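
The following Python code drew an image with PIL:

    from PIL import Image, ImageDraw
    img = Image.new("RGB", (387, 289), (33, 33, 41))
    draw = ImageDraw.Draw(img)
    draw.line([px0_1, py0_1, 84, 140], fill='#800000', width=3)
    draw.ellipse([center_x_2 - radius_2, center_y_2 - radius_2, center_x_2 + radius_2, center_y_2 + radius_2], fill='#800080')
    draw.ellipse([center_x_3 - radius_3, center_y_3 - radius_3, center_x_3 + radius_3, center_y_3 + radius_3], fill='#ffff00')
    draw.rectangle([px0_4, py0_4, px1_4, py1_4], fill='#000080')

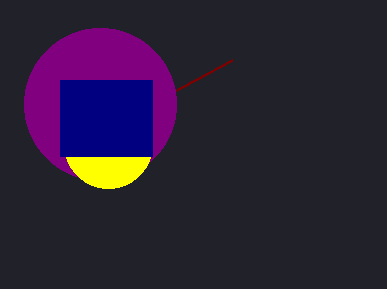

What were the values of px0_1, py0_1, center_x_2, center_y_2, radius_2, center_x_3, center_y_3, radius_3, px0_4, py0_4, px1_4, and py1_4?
px0_1 = 232; py0_1 = 60; center_x_2 = 100; center_y_2 = 104; radius_2 = 76; center_x_3 = 108; center_y_3 = 144; radius_3 = 44; px0_4 = 60; py0_4 = 80; px1_4 = 152; py1_4 = 156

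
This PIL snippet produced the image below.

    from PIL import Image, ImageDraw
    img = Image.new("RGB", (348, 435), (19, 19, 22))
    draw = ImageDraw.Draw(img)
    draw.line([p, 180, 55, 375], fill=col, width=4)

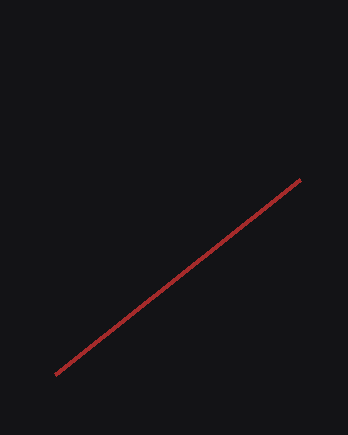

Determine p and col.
p = 300, col = 'brown'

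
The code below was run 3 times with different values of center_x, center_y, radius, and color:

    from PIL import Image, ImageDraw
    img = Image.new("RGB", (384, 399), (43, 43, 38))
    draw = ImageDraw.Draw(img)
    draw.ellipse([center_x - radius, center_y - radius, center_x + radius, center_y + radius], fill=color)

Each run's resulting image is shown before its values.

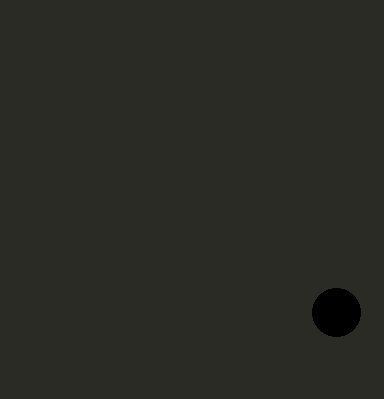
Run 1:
center_x = 336, center_y = 312, radius = 24, color = 'black'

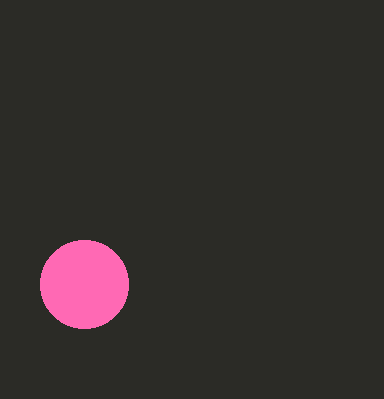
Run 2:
center_x = 84
center_y = 284
radius = 44
color = 'hotpink'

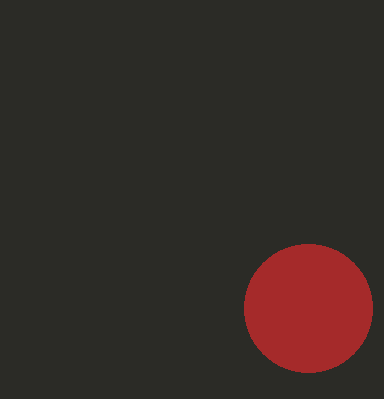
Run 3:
center_x = 308
center_y = 308
radius = 64
color = 'brown'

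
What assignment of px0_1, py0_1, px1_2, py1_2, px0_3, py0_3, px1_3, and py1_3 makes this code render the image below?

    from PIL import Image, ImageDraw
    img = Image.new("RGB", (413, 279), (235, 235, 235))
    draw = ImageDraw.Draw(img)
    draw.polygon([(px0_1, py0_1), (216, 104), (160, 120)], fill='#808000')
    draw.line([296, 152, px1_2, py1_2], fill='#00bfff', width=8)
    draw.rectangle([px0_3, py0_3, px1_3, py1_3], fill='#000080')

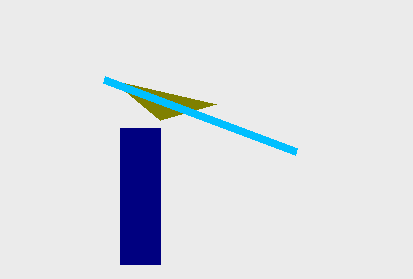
px0_1 = 112, py0_1 = 80, px1_2 = 104, py1_2 = 80, px0_3 = 120, py0_3 = 128, px1_3 = 160, py1_3 = 264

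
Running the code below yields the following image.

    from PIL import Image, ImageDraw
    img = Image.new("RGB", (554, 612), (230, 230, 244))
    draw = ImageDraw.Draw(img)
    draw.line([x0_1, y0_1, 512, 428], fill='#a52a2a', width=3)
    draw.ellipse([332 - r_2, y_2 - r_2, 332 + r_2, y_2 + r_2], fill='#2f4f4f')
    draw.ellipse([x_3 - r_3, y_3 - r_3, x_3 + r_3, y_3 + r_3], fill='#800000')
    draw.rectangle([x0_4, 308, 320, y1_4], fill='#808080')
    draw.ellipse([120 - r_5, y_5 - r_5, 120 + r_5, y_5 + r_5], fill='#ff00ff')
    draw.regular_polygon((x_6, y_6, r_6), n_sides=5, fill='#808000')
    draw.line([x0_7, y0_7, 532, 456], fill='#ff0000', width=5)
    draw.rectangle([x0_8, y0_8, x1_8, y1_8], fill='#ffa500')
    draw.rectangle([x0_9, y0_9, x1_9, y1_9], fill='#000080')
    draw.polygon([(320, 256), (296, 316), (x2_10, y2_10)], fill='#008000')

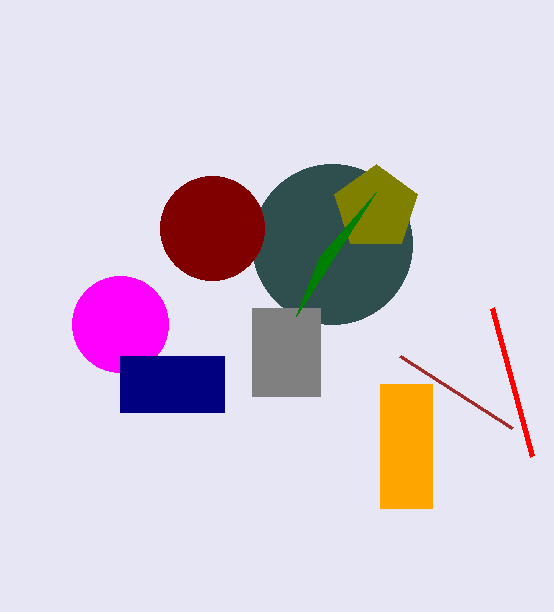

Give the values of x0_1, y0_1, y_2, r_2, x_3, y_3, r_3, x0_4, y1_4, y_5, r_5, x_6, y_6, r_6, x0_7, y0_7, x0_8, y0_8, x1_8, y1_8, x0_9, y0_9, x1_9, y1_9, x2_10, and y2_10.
x0_1 = 400; y0_1 = 356; y_2 = 244; r_2 = 80; x_3 = 212; y_3 = 228; r_3 = 52; x0_4 = 252; y1_4 = 396; y_5 = 324; r_5 = 48; x_6 = 376; y_6 = 208; r_6 = 44; x0_7 = 492; y0_7 = 308; x0_8 = 380; y0_8 = 384; x1_8 = 432; y1_8 = 508; x0_9 = 120; y0_9 = 356; x1_9 = 224; y1_9 = 412; x2_10 = 376; y2_10 = 192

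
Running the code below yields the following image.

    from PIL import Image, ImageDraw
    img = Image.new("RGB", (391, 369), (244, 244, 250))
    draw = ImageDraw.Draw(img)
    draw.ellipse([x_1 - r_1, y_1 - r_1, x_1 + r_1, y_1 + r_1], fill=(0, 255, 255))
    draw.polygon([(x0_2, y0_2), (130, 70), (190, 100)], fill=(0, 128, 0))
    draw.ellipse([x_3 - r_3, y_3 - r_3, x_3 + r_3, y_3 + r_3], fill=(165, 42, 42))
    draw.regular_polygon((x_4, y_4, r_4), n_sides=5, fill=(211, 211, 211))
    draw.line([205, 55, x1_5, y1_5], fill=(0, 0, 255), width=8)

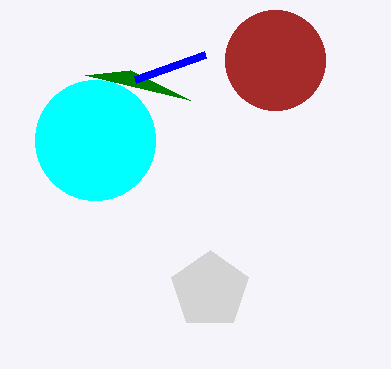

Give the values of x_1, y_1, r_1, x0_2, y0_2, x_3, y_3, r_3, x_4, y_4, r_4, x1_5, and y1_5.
x_1 = 95, y_1 = 140, r_1 = 60, x0_2 = 85, y0_2 = 75, x_3 = 275, y_3 = 60, r_3 = 50, x_4 = 210, y_4 = 290, r_4 = 40, x1_5 = 135, y1_5 = 80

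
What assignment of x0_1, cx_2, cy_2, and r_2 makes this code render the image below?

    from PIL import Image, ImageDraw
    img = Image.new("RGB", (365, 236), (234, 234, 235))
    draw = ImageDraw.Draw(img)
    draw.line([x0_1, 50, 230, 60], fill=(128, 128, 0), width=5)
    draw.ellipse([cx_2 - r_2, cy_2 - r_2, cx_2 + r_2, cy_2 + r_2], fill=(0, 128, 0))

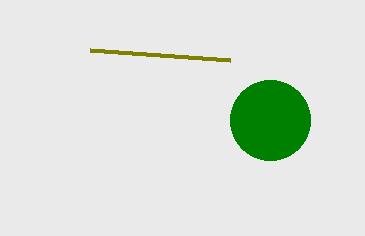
x0_1 = 90; cx_2 = 270; cy_2 = 120; r_2 = 40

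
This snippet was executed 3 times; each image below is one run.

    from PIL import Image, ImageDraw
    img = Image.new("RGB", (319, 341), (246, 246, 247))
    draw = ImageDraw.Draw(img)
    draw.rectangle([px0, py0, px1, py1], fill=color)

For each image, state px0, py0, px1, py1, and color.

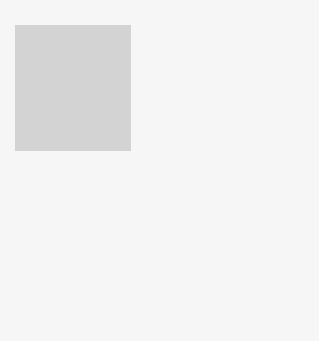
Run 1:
px0 = 15; py0 = 25; px1 = 130; py1 = 150; color = 'lightgray'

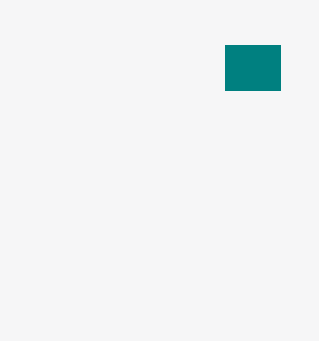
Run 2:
px0 = 225
py0 = 45
px1 = 280
py1 = 90
color = 'teal'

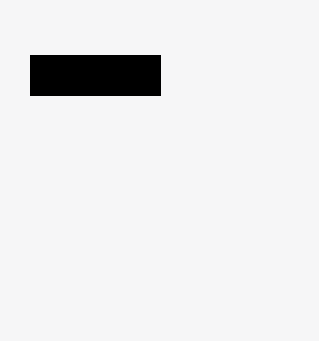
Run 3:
px0 = 30, py0 = 55, px1 = 160, py1 = 95, color = 'black'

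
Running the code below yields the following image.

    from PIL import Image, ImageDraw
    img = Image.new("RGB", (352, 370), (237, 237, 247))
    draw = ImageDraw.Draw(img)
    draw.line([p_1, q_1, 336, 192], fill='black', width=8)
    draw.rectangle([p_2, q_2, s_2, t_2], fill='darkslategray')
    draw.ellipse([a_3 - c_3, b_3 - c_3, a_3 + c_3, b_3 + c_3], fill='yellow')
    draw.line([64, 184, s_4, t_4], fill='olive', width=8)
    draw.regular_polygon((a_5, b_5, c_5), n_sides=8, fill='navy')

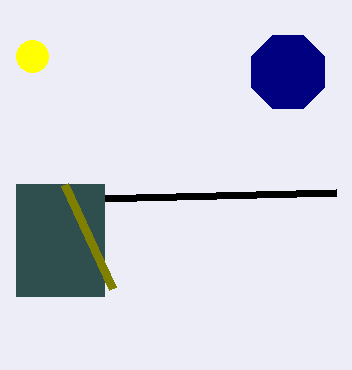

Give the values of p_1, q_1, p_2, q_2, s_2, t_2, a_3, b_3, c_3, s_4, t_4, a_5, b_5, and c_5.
p_1 = 16
q_1 = 200
p_2 = 16
q_2 = 184
s_2 = 104
t_2 = 296
a_3 = 32
b_3 = 56
c_3 = 16
s_4 = 112
t_4 = 288
a_5 = 288
b_5 = 72
c_5 = 40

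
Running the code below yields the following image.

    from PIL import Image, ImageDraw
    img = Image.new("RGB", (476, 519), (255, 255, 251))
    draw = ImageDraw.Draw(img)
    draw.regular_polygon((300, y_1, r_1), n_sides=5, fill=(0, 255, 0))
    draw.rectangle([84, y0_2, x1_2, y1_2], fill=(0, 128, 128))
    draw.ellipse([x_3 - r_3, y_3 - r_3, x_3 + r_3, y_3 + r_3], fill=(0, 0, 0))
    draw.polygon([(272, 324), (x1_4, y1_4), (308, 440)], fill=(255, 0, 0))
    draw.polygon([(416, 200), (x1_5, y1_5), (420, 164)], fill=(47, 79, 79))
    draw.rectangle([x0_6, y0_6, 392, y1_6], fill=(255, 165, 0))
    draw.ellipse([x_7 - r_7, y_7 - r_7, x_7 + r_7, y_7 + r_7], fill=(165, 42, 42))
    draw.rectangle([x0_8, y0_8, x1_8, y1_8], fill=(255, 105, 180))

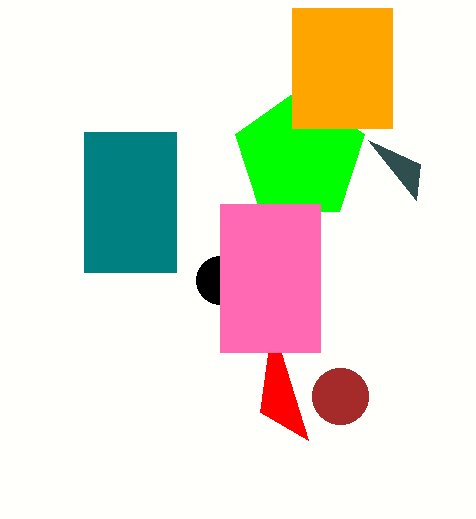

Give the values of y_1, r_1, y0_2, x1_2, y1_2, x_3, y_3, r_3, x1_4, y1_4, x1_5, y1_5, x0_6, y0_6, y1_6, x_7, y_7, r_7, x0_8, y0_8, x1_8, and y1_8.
y_1 = 156
r_1 = 68
y0_2 = 132
x1_2 = 176
y1_2 = 272
x_3 = 220
y_3 = 280
r_3 = 24
x1_4 = 260
y1_4 = 412
x1_5 = 368
y1_5 = 140
x0_6 = 292
y0_6 = 8
y1_6 = 128
x_7 = 340
y_7 = 396
r_7 = 28
x0_8 = 220
y0_8 = 204
x1_8 = 320
y1_8 = 352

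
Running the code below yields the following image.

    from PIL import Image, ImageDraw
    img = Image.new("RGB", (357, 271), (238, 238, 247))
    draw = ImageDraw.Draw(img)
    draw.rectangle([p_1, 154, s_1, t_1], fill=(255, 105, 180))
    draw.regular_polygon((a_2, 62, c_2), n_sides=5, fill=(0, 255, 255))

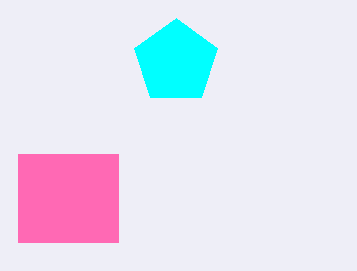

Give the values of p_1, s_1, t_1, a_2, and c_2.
p_1 = 18, s_1 = 118, t_1 = 242, a_2 = 176, c_2 = 44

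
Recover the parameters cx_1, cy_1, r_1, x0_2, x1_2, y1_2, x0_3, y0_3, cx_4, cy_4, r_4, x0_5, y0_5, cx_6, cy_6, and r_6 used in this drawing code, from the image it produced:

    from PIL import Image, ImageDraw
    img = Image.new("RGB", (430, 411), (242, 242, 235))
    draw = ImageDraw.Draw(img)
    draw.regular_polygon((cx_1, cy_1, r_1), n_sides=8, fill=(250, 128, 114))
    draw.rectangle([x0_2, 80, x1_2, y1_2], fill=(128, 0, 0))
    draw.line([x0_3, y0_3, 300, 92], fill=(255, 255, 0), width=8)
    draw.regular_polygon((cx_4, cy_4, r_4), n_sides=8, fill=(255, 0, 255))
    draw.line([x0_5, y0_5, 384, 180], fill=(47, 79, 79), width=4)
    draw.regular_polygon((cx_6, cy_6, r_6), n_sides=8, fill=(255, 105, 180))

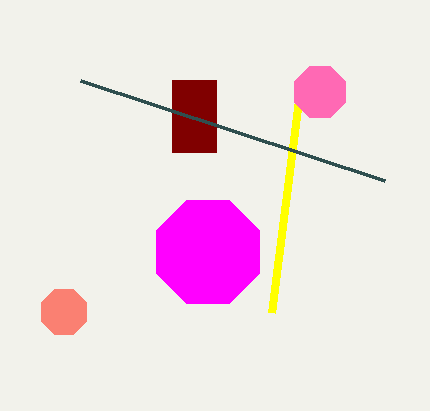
cx_1 = 64
cy_1 = 312
r_1 = 24
x0_2 = 172
x1_2 = 216
y1_2 = 152
x0_3 = 272
y0_3 = 312
cx_4 = 208
cy_4 = 252
r_4 = 56
x0_5 = 80
y0_5 = 80
cx_6 = 320
cy_6 = 92
r_6 = 28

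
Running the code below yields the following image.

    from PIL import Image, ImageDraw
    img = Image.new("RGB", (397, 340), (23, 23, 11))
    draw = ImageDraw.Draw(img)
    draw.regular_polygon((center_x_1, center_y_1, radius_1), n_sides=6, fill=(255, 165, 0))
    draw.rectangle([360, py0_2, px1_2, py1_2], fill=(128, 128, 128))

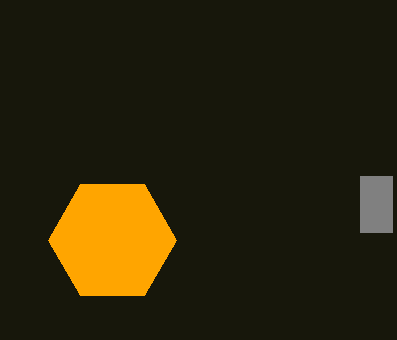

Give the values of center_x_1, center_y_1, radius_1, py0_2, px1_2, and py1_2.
center_x_1 = 112
center_y_1 = 240
radius_1 = 64
py0_2 = 176
px1_2 = 392
py1_2 = 232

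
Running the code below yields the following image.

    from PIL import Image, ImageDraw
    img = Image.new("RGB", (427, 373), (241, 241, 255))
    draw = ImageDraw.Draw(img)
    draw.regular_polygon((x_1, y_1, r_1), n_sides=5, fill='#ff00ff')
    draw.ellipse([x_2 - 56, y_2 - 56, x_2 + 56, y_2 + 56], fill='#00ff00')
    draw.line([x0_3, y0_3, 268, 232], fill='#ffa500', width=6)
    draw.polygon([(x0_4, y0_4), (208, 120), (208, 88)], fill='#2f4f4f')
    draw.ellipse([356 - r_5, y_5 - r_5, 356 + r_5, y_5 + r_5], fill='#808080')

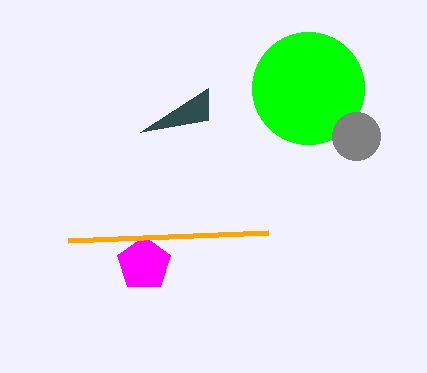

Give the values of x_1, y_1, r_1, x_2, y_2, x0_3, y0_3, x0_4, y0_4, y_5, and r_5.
x_1 = 144; y_1 = 264; r_1 = 28; x_2 = 308; y_2 = 88; x0_3 = 68; y0_3 = 240; x0_4 = 140; y0_4 = 132; y_5 = 136; r_5 = 24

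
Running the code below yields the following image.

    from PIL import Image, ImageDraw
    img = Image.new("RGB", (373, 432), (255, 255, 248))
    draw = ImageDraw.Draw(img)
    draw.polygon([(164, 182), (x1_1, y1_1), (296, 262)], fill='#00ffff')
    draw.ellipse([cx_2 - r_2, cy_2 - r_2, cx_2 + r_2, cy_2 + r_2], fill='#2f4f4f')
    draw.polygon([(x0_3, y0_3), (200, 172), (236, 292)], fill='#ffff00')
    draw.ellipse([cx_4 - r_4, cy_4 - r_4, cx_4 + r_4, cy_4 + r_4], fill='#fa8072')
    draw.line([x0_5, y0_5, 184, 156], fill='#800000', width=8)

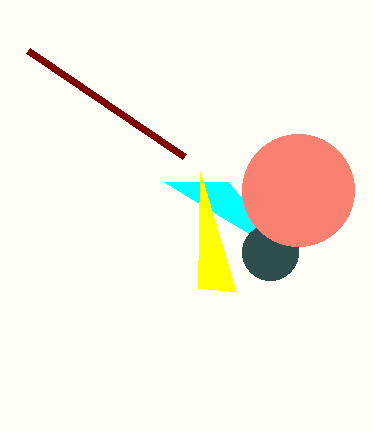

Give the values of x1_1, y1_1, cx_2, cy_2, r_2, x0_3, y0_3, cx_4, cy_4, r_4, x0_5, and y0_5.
x1_1 = 228, y1_1 = 182, cx_2 = 270, cy_2 = 252, r_2 = 28, x0_3 = 198, y0_3 = 288, cx_4 = 298, cy_4 = 190, r_4 = 56, x0_5 = 28, y0_5 = 50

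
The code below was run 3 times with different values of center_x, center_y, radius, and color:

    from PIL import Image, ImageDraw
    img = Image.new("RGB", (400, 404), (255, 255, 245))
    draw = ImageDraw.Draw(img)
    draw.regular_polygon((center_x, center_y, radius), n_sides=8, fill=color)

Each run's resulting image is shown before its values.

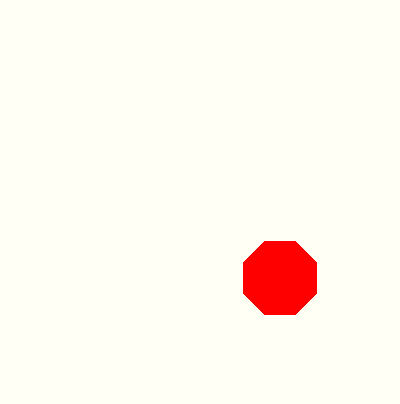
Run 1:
center_x = 280, center_y = 278, radius = 40, color = 'red'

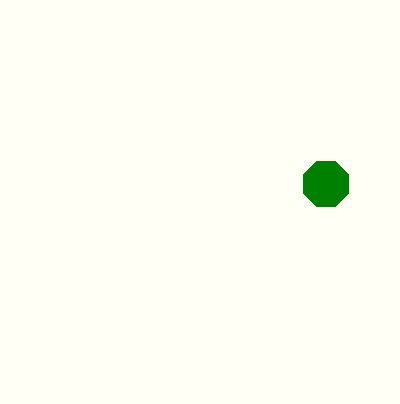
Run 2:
center_x = 326
center_y = 184
radius = 24
color = 'green'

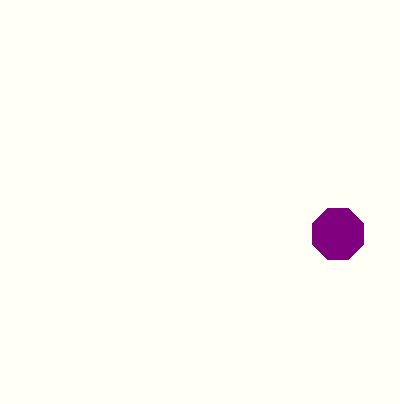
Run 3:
center_x = 338, center_y = 234, radius = 28, color = 'purple'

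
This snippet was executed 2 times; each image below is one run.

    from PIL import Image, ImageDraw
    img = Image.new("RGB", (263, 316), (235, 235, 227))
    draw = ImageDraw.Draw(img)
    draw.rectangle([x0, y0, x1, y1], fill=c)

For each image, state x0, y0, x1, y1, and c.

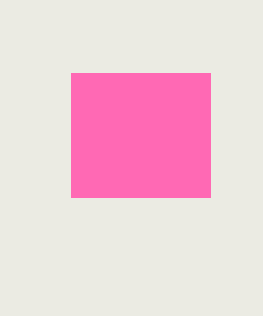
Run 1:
x0 = 71, y0 = 73, x1 = 210, y1 = 197, c = 'hotpink'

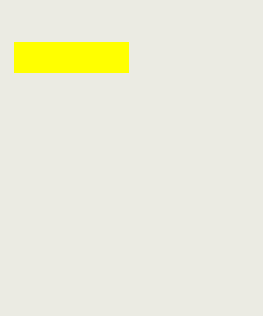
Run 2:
x0 = 14; y0 = 42; x1 = 128; y1 = 72; c = 'yellow'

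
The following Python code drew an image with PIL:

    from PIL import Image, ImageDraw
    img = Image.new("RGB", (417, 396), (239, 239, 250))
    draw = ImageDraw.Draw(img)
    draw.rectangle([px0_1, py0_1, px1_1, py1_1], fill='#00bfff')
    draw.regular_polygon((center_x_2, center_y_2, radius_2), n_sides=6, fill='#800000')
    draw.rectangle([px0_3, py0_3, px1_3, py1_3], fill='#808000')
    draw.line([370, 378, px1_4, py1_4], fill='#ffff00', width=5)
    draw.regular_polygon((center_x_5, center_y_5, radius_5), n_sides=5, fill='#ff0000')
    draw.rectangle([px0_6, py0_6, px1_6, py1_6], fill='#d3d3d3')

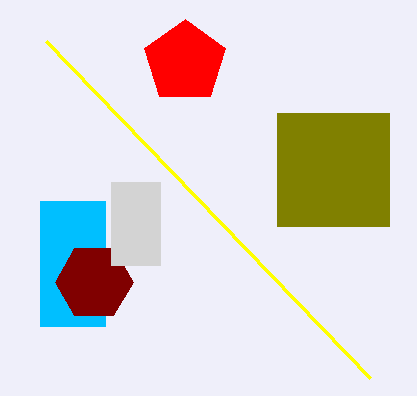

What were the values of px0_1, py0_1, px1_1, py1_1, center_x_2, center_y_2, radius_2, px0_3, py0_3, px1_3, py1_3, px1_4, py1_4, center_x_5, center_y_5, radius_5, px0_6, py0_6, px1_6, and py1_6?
px0_1 = 40
py0_1 = 201
px1_1 = 105
py1_1 = 326
center_x_2 = 94
center_y_2 = 282
radius_2 = 39
px0_3 = 277
py0_3 = 113
px1_3 = 389
py1_3 = 226
px1_4 = 46
py1_4 = 41
center_x_5 = 185
center_y_5 = 62
radius_5 = 43
px0_6 = 111
py0_6 = 182
px1_6 = 160
py1_6 = 265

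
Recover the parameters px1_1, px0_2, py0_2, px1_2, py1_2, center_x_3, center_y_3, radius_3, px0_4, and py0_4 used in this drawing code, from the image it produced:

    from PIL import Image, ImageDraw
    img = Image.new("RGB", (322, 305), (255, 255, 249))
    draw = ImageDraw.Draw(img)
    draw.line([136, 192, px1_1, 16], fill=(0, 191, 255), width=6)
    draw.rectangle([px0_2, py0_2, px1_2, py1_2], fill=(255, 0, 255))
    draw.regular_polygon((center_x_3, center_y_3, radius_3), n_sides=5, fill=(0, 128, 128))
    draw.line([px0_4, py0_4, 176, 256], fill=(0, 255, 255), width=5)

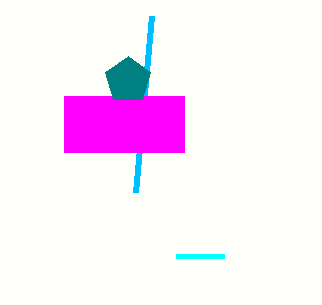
px1_1 = 152, px0_2 = 64, py0_2 = 96, px1_2 = 184, py1_2 = 152, center_x_3 = 128, center_y_3 = 80, radius_3 = 24, px0_4 = 224, py0_4 = 256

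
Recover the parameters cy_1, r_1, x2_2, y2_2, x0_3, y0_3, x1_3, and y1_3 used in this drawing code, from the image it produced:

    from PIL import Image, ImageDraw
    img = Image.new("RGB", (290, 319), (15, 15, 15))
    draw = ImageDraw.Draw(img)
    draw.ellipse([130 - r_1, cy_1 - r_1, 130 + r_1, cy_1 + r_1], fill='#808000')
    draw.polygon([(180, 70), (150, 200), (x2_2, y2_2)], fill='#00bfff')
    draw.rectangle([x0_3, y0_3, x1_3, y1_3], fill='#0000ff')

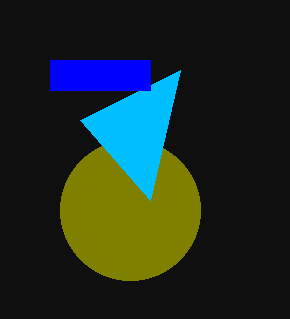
cy_1 = 210
r_1 = 70
x2_2 = 80
y2_2 = 120
x0_3 = 50
y0_3 = 60
x1_3 = 150
y1_3 = 90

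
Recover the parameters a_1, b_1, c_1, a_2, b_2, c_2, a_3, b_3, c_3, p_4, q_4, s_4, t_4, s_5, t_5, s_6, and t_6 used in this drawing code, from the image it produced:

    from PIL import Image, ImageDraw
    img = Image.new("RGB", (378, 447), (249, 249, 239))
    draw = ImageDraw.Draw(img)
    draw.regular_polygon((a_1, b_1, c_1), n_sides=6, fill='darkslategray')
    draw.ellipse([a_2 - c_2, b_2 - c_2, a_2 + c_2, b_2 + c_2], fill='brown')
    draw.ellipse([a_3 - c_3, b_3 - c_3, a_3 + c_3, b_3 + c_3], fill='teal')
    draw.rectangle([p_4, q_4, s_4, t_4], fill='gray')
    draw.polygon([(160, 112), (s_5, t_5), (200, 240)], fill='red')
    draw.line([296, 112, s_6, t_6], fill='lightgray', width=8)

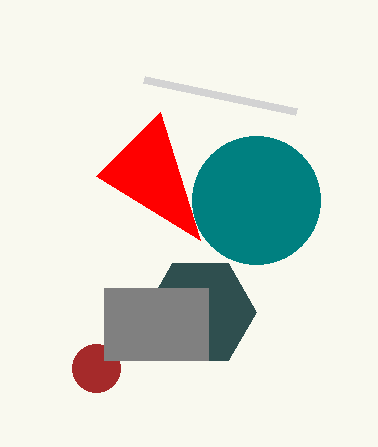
a_1 = 200; b_1 = 312; c_1 = 56; a_2 = 96; b_2 = 368; c_2 = 24; a_3 = 256; b_3 = 200; c_3 = 64; p_4 = 104; q_4 = 288; s_4 = 208; t_4 = 360; s_5 = 96; t_5 = 176; s_6 = 144; t_6 = 80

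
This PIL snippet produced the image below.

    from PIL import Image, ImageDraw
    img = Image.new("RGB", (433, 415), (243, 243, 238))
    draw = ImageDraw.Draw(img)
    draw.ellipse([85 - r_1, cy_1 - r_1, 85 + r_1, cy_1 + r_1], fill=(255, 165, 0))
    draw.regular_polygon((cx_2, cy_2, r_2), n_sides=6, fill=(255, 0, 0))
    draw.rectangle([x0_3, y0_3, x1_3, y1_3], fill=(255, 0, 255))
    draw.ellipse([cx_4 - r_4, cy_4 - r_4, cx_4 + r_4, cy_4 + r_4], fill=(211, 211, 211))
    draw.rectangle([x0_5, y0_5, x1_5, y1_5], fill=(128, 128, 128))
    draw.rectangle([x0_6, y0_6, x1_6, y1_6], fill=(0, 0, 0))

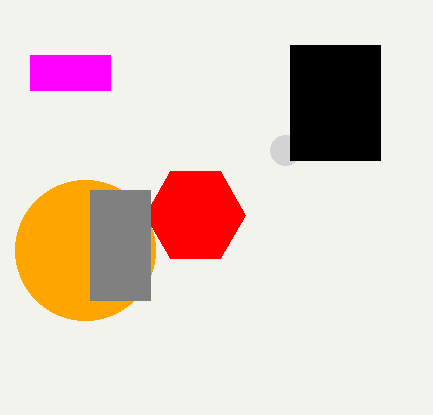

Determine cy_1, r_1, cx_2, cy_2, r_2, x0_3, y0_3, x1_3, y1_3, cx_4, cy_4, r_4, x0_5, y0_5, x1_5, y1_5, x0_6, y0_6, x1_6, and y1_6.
cy_1 = 250; r_1 = 70; cx_2 = 195; cy_2 = 215; r_2 = 50; x0_3 = 30; y0_3 = 55; x1_3 = 110; y1_3 = 90; cx_4 = 285; cy_4 = 150; r_4 = 15; x0_5 = 90; y0_5 = 190; x1_5 = 150; y1_5 = 300; x0_6 = 290; y0_6 = 45; x1_6 = 380; y1_6 = 160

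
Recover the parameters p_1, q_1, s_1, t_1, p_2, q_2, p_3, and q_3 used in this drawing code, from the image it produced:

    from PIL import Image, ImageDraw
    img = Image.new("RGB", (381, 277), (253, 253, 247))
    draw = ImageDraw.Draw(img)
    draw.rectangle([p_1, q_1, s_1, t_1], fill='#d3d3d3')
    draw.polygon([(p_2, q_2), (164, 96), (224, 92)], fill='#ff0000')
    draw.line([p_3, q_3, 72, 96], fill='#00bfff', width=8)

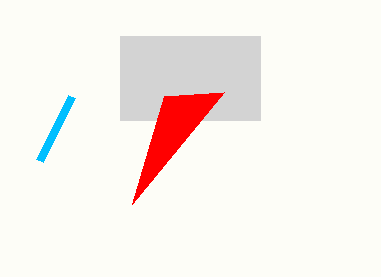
p_1 = 120; q_1 = 36; s_1 = 260; t_1 = 120; p_2 = 132; q_2 = 204; p_3 = 40; q_3 = 160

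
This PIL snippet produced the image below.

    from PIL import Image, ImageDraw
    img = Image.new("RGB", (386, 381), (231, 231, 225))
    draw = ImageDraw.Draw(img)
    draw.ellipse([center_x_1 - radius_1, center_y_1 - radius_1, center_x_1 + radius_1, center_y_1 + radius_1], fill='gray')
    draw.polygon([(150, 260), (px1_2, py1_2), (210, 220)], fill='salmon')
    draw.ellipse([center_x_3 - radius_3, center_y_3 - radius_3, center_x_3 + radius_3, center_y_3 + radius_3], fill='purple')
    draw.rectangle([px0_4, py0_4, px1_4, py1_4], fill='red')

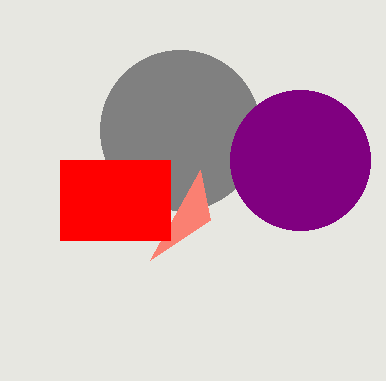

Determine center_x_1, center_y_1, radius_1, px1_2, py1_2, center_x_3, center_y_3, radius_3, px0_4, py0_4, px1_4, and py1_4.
center_x_1 = 180
center_y_1 = 130
radius_1 = 80
px1_2 = 200
py1_2 = 170
center_x_3 = 300
center_y_3 = 160
radius_3 = 70
px0_4 = 60
py0_4 = 160
px1_4 = 170
py1_4 = 240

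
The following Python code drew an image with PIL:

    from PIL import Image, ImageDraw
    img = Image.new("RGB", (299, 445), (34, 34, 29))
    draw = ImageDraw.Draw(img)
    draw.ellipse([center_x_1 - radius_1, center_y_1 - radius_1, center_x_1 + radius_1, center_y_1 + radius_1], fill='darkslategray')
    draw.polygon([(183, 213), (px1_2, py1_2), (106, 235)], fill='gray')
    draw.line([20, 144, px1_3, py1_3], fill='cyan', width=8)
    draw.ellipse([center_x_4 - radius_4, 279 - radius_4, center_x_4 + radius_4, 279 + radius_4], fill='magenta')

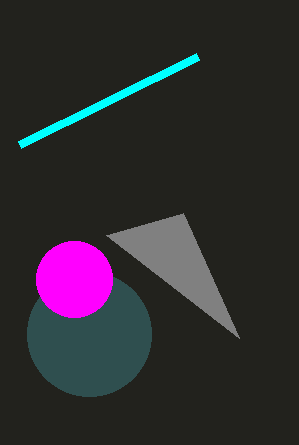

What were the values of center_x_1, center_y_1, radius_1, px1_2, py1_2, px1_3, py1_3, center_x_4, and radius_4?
center_x_1 = 89; center_y_1 = 334; radius_1 = 62; px1_2 = 239; py1_2 = 338; px1_3 = 198; py1_3 = 56; center_x_4 = 74; radius_4 = 38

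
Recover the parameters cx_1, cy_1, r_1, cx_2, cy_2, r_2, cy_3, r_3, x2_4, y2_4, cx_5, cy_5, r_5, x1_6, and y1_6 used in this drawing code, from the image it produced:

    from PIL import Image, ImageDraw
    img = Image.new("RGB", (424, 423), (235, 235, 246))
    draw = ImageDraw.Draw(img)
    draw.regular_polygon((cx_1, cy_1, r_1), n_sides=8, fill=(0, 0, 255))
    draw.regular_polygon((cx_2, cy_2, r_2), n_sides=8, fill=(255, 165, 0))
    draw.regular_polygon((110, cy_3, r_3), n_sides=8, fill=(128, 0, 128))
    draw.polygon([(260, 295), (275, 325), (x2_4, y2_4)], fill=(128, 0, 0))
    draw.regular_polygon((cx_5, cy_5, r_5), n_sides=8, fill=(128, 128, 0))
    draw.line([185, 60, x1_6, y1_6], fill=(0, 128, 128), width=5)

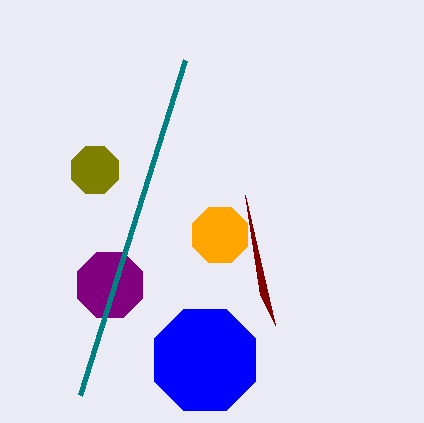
cx_1 = 205; cy_1 = 360; r_1 = 55; cx_2 = 220; cy_2 = 235; r_2 = 30; cy_3 = 285; r_3 = 35; x2_4 = 245; y2_4 = 195; cx_5 = 95; cy_5 = 170; r_5 = 25; x1_6 = 80; y1_6 = 395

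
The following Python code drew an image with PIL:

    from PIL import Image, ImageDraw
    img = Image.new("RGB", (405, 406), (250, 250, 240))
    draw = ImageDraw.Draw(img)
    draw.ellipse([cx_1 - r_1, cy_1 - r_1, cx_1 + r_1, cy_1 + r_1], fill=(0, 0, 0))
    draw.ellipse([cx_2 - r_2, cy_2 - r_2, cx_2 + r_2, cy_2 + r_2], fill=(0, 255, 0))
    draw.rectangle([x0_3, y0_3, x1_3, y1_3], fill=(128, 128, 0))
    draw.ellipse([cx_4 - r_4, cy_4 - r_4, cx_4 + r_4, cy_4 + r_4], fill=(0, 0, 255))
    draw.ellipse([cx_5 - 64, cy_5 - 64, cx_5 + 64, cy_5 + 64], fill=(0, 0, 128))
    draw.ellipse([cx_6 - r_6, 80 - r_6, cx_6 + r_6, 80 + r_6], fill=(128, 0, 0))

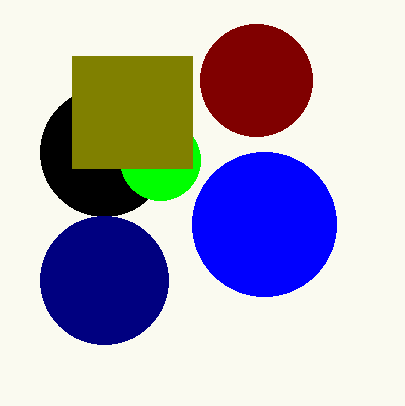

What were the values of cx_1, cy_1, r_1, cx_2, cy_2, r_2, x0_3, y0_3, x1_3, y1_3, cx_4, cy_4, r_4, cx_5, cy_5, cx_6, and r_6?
cx_1 = 104; cy_1 = 152; r_1 = 64; cx_2 = 160; cy_2 = 160; r_2 = 40; x0_3 = 72; y0_3 = 56; x1_3 = 192; y1_3 = 168; cx_4 = 264; cy_4 = 224; r_4 = 72; cx_5 = 104; cy_5 = 280; cx_6 = 256; r_6 = 56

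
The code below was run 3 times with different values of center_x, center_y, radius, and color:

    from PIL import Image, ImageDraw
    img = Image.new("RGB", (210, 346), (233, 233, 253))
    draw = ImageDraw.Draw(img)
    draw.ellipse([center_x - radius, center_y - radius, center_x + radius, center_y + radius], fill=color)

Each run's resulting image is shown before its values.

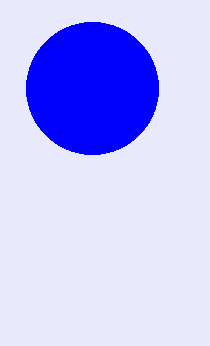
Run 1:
center_x = 92, center_y = 88, radius = 66, color = 'blue'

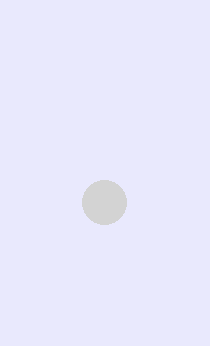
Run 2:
center_x = 104; center_y = 202; radius = 22; color = 'lightgray'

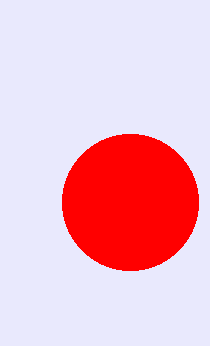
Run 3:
center_x = 130; center_y = 202; radius = 68; color = 'red'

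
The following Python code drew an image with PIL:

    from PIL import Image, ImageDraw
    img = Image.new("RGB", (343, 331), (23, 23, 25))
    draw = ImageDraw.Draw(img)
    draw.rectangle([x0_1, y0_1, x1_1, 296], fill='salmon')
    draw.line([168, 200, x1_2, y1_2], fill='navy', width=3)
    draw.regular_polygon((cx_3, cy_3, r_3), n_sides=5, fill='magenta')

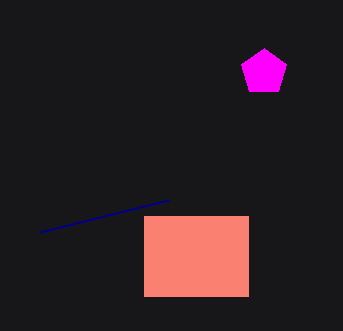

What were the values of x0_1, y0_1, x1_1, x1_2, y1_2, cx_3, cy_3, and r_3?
x0_1 = 144; y0_1 = 216; x1_1 = 248; x1_2 = 40; y1_2 = 232; cx_3 = 264; cy_3 = 72; r_3 = 24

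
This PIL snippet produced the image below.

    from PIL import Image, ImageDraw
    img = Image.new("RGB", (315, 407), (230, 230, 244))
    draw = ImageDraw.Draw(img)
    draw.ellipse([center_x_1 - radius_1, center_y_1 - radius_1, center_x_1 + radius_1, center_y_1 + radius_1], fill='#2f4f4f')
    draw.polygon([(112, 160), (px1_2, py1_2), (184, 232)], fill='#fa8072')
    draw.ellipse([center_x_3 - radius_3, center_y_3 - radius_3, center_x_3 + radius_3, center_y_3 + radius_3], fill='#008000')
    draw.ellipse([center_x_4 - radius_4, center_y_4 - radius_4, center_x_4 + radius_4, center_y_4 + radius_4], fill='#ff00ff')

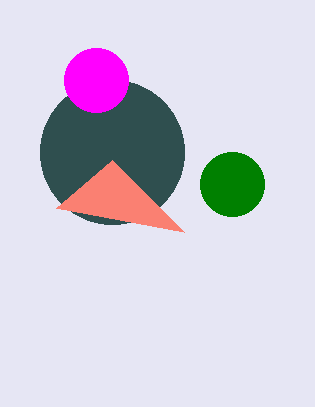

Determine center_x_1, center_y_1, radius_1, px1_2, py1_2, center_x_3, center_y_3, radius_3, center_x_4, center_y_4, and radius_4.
center_x_1 = 112, center_y_1 = 152, radius_1 = 72, px1_2 = 56, py1_2 = 208, center_x_3 = 232, center_y_3 = 184, radius_3 = 32, center_x_4 = 96, center_y_4 = 80, radius_4 = 32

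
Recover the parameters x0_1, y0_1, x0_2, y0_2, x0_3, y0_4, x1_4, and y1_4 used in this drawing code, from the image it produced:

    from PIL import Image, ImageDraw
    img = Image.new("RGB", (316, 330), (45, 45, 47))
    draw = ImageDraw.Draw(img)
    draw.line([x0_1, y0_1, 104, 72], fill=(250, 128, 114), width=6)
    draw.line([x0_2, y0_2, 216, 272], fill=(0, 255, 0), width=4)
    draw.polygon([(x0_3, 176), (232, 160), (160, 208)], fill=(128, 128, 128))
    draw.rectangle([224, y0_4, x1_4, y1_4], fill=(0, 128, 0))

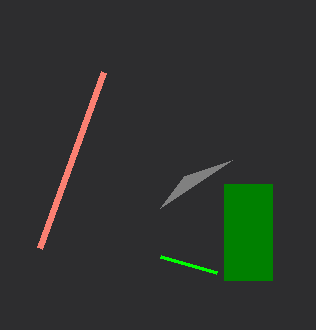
x0_1 = 40
y0_1 = 248
x0_2 = 160
y0_2 = 256
x0_3 = 184
y0_4 = 184
x1_4 = 272
y1_4 = 280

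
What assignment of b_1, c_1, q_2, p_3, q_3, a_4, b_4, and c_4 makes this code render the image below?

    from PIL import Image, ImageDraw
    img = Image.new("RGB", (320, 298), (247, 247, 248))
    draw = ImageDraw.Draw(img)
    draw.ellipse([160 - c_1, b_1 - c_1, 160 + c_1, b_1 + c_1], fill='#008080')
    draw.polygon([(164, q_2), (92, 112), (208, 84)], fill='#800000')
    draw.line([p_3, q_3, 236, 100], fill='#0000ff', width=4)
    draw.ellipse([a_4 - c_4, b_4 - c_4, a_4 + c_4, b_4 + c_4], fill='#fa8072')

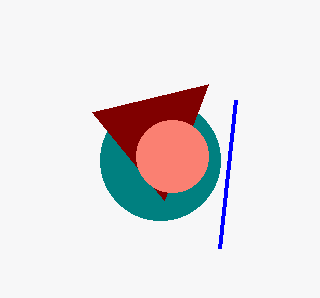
b_1 = 160, c_1 = 60, q_2 = 200, p_3 = 220, q_3 = 248, a_4 = 172, b_4 = 156, c_4 = 36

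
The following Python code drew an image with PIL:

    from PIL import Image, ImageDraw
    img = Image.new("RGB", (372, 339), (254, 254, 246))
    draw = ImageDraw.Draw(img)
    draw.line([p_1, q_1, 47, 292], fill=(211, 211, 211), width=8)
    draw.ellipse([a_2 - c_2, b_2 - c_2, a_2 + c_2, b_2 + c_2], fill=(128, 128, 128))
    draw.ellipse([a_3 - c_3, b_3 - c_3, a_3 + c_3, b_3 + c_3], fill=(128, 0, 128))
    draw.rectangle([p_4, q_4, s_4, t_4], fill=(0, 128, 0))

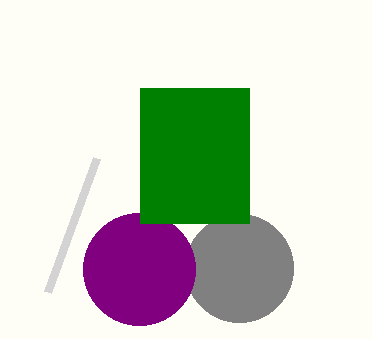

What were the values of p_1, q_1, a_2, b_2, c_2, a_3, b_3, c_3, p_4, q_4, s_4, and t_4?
p_1 = 96
q_1 = 158
a_2 = 239
b_2 = 268
c_2 = 54
a_3 = 139
b_3 = 269
c_3 = 56
p_4 = 140
q_4 = 88
s_4 = 249
t_4 = 223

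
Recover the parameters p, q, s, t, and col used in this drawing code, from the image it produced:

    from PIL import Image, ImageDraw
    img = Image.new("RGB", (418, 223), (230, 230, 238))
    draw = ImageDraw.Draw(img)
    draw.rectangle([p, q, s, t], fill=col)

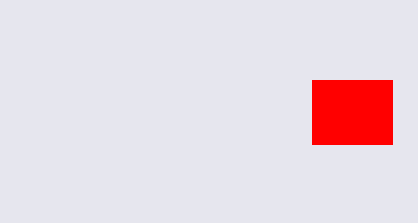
p = 312, q = 80, s = 392, t = 144, col = 'red'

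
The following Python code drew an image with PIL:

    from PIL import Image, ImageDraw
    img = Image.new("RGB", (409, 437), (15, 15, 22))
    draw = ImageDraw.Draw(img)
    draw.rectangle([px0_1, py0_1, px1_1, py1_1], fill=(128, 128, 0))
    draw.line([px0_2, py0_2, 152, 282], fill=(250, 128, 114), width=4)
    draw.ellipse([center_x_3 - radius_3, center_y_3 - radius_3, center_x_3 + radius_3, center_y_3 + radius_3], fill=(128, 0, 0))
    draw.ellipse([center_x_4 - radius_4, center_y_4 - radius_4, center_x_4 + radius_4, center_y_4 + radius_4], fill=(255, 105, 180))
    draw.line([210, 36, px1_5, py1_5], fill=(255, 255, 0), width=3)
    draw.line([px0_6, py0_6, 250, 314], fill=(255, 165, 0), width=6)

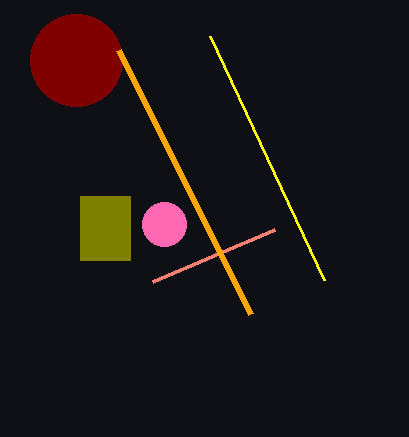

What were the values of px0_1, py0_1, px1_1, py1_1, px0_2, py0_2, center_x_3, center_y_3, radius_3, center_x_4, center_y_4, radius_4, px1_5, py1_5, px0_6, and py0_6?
px0_1 = 80; py0_1 = 196; px1_1 = 130; py1_1 = 260; px0_2 = 274; py0_2 = 230; center_x_3 = 76; center_y_3 = 60; radius_3 = 46; center_x_4 = 164; center_y_4 = 224; radius_4 = 22; px1_5 = 324; py1_5 = 280; px0_6 = 118; py0_6 = 50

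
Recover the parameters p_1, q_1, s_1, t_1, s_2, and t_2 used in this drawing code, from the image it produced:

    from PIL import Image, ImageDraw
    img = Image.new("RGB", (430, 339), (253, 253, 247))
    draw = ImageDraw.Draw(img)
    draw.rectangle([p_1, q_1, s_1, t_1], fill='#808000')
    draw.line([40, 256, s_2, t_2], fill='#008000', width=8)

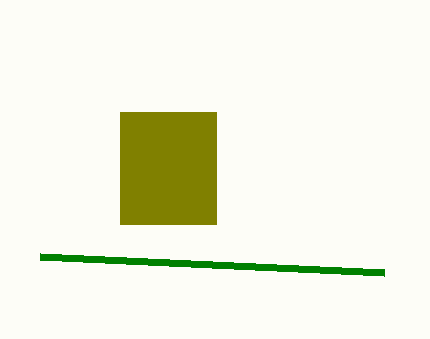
p_1 = 120
q_1 = 112
s_1 = 216
t_1 = 224
s_2 = 384
t_2 = 272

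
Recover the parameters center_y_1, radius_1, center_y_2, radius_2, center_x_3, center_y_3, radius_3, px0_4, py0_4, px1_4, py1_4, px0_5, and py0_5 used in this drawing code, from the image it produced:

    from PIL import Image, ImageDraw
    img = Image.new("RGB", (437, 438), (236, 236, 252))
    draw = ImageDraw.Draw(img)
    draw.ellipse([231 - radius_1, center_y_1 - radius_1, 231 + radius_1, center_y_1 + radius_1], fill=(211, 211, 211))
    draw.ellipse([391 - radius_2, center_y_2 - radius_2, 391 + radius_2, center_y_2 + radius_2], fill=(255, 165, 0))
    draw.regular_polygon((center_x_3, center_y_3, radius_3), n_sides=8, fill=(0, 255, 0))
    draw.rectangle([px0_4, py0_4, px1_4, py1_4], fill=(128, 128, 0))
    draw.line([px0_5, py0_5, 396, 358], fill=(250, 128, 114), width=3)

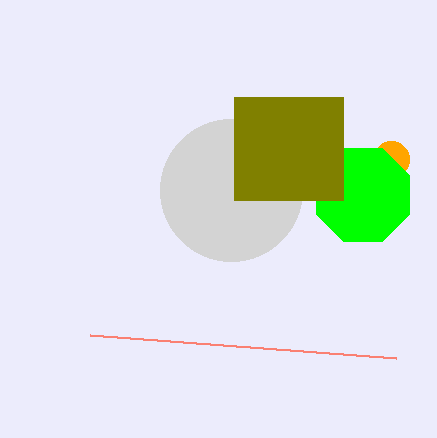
center_y_1 = 190
radius_1 = 71
center_y_2 = 159
radius_2 = 18
center_x_3 = 363
center_y_3 = 195
radius_3 = 50
px0_4 = 234
py0_4 = 97
px1_4 = 343
py1_4 = 200
px0_5 = 90
py0_5 = 335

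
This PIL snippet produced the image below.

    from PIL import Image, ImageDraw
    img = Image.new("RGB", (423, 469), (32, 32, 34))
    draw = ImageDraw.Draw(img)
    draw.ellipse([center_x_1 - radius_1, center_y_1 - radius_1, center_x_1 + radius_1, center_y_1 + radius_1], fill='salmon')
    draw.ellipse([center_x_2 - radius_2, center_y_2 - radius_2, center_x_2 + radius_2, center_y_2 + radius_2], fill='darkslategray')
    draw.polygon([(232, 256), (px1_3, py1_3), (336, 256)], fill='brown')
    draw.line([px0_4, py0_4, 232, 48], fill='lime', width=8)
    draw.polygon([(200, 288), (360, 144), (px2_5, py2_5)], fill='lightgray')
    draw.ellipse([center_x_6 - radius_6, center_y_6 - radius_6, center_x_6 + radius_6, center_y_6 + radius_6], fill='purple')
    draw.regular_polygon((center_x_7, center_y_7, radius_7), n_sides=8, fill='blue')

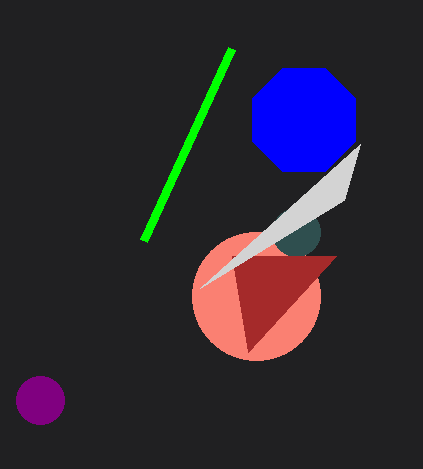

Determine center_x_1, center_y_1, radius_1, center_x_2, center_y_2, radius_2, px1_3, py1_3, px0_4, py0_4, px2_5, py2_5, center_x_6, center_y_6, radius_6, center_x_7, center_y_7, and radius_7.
center_x_1 = 256
center_y_1 = 296
radius_1 = 64
center_x_2 = 296
center_y_2 = 232
radius_2 = 24
px1_3 = 248
py1_3 = 352
px0_4 = 144
py0_4 = 240
px2_5 = 344
py2_5 = 200
center_x_6 = 40
center_y_6 = 400
radius_6 = 24
center_x_7 = 304
center_y_7 = 120
radius_7 = 56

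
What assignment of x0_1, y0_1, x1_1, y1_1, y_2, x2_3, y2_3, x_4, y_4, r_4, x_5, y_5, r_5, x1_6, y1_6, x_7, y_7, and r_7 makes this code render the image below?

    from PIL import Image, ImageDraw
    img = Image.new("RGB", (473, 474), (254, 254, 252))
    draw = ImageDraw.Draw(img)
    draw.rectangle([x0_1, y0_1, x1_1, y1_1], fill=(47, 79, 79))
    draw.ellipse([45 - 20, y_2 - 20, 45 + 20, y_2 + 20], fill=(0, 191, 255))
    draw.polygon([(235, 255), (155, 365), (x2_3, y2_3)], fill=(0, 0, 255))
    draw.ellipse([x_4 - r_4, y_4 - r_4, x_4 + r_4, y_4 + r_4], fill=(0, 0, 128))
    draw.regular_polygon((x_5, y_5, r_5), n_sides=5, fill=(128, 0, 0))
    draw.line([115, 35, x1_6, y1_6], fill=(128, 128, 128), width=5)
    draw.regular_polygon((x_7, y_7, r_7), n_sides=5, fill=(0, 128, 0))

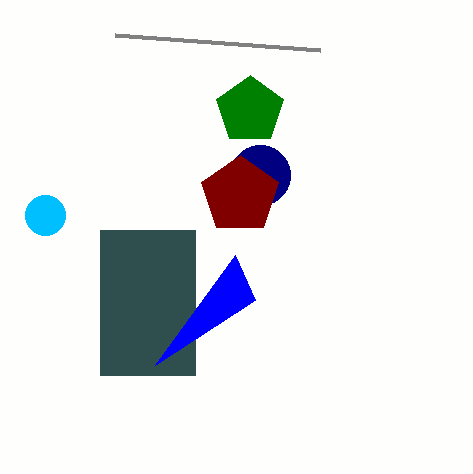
x0_1 = 100
y0_1 = 230
x1_1 = 195
y1_1 = 375
y_2 = 215
x2_3 = 255
y2_3 = 300
x_4 = 260
y_4 = 175
r_4 = 30
x_5 = 240
y_5 = 195
r_5 = 40
x1_6 = 320
y1_6 = 50
x_7 = 250
y_7 = 110
r_7 = 35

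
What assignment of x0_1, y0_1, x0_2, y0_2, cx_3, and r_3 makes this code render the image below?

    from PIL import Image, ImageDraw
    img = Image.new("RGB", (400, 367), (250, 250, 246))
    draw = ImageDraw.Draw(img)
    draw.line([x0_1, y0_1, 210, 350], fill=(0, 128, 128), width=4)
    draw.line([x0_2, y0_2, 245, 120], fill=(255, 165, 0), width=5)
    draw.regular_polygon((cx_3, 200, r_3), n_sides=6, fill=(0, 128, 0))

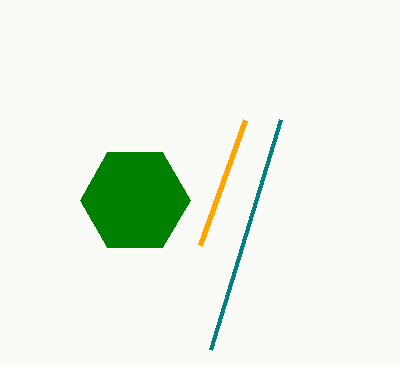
x0_1 = 280, y0_1 = 120, x0_2 = 200, y0_2 = 245, cx_3 = 135, r_3 = 55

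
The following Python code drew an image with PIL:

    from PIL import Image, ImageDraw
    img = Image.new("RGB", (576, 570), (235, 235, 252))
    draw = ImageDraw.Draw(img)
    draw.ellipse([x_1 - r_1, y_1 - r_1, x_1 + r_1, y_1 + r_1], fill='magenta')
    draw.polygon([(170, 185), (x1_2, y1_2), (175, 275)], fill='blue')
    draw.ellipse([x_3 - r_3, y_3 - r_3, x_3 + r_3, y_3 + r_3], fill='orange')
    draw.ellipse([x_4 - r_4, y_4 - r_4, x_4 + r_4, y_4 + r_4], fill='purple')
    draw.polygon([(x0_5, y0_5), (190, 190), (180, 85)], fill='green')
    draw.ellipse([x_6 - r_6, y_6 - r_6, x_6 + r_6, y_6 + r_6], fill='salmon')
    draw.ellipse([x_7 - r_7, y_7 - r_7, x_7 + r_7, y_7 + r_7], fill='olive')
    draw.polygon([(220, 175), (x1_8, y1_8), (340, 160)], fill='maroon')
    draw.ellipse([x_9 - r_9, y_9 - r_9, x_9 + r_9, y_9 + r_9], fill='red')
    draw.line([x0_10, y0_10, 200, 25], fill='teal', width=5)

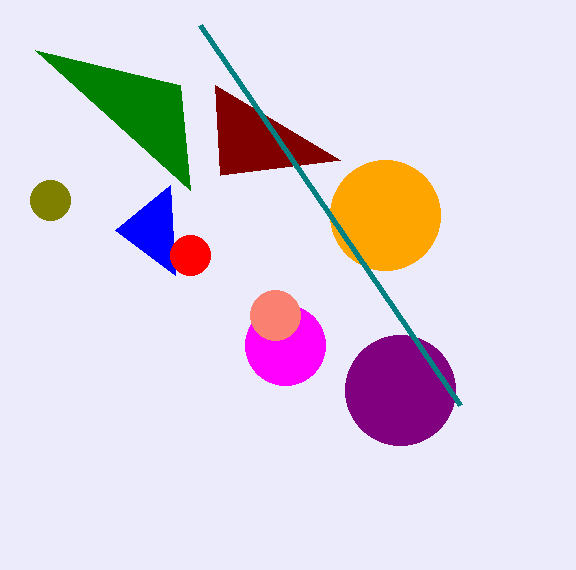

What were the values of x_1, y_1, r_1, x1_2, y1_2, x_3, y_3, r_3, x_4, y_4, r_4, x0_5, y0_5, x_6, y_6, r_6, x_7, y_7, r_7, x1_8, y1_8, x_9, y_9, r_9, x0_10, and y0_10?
x_1 = 285
y_1 = 345
r_1 = 40
x1_2 = 115
y1_2 = 230
x_3 = 385
y_3 = 215
r_3 = 55
x_4 = 400
y_4 = 390
r_4 = 55
x0_5 = 35
y0_5 = 50
x_6 = 275
y_6 = 315
r_6 = 25
x_7 = 50
y_7 = 200
r_7 = 20
x1_8 = 215
y1_8 = 85
x_9 = 190
y_9 = 255
r_9 = 20
x0_10 = 460
y0_10 = 405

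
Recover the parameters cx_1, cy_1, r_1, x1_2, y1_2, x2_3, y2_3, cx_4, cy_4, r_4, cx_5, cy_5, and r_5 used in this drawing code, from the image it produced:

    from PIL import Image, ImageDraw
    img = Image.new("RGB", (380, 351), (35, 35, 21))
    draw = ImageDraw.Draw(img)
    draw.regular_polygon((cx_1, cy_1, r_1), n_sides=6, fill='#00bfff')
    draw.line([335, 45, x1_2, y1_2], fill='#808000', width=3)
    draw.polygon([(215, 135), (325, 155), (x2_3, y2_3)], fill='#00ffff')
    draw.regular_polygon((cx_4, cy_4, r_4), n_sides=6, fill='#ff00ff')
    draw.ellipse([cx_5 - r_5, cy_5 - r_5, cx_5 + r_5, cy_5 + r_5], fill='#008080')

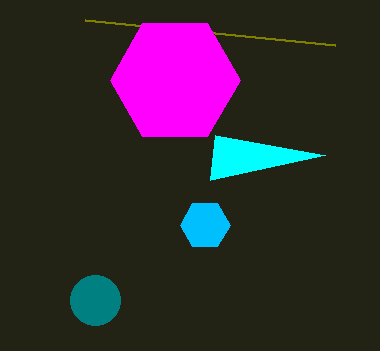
cx_1 = 205; cy_1 = 225; r_1 = 25; x1_2 = 85; y1_2 = 20; x2_3 = 210; y2_3 = 180; cx_4 = 175; cy_4 = 80; r_4 = 65; cx_5 = 95; cy_5 = 300; r_5 = 25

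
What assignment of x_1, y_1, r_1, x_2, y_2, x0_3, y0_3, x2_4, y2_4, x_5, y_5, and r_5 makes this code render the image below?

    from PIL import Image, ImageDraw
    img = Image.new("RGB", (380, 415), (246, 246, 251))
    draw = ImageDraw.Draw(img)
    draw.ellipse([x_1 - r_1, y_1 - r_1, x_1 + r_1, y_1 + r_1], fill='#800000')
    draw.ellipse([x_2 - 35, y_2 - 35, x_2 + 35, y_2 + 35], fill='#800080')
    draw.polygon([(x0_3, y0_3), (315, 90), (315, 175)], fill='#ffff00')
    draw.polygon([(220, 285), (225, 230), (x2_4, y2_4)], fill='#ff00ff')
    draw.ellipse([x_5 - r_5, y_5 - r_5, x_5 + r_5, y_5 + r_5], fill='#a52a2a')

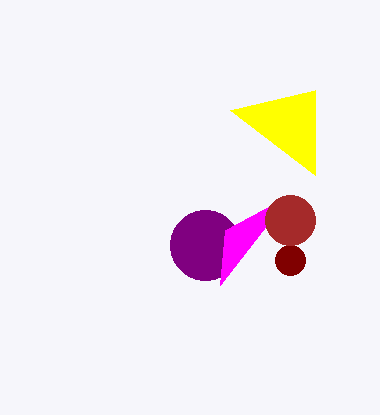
x_1 = 290; y_1 = 260; r_1 = 15; x_2 = 205; y_2 = 245; x0_3 = 230; y0_3 = 110; x2_4 = 290; y2_4 = 195; x_5 = 290; y_5 = 220; r_5 = 25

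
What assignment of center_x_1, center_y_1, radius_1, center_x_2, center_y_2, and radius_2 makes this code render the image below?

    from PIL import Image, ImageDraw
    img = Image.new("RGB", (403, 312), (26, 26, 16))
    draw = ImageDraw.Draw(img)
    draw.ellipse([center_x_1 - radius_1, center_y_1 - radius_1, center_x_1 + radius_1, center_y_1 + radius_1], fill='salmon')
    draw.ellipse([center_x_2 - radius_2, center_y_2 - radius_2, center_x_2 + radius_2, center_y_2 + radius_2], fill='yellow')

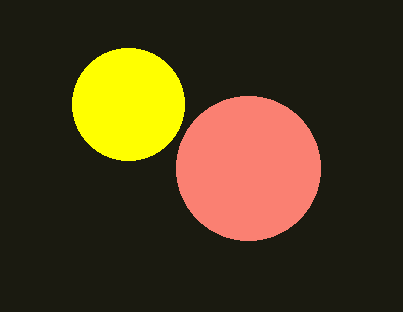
center_x_1 = 248; center_y_1 = 168; radius_1 = 72; center_x_2 = 128; center_y_2 = 104; radius_2 = 56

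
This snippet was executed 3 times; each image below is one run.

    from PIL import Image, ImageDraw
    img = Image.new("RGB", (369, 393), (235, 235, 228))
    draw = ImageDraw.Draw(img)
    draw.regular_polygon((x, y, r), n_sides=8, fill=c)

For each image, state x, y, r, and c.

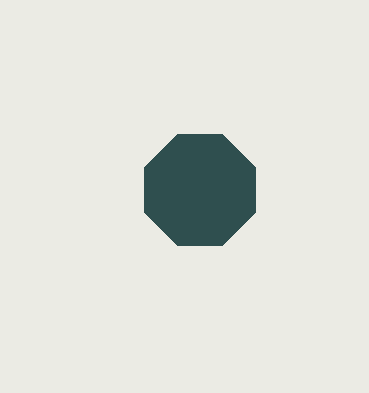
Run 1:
x = 200; y = 190; r = 60; c = 'darkslategray'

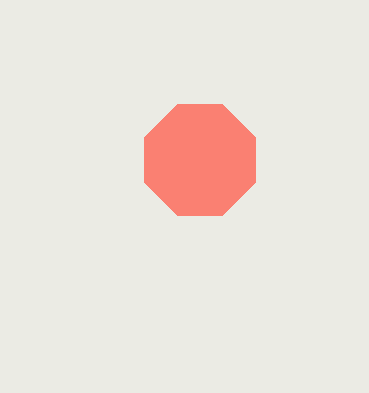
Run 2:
x = 200, y = 160, r = 60, c = 'salmon'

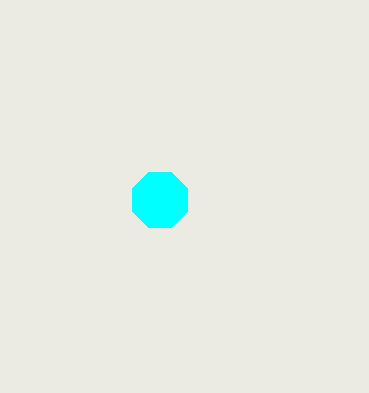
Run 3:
x = 160, y = 200, r = 30, c = 'cyan'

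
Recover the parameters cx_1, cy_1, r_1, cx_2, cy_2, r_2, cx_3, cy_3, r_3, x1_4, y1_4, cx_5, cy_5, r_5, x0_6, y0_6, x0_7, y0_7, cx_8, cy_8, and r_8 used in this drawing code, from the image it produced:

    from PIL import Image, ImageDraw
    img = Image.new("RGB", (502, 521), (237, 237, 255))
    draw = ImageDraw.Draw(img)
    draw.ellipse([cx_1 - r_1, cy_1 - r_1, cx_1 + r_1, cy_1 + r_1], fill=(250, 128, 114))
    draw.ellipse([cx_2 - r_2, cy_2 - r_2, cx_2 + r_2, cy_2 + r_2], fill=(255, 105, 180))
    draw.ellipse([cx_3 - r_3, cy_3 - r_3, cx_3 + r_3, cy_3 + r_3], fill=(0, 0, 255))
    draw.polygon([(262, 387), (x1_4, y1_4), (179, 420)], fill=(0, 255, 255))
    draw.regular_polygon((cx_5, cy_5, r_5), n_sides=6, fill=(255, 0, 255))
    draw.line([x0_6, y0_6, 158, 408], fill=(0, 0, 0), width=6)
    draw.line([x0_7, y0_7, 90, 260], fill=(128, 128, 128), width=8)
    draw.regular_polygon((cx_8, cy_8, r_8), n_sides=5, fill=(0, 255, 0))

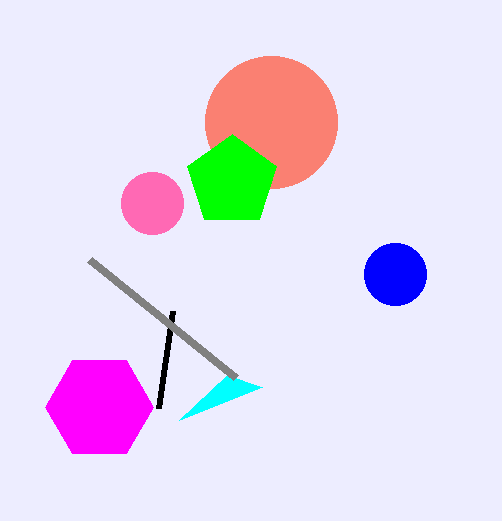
cx_1 = 271; cy_1 = 122; r_1 = 66; cx_2 = 152; cy_2 = 203; r_2 = 31; cx_3 = 395; cy_3 = 274; r_3 = 31; x1_4 = 227; y1_4 = 375; cx_5 = 99; cy_5 = 407; r_5 = 54; x0_6 = 172; y0_6 = 311; x0_7 = 236; y0_7 = 378; cx_8 = 232; cy_8 = 181; r_8 = 47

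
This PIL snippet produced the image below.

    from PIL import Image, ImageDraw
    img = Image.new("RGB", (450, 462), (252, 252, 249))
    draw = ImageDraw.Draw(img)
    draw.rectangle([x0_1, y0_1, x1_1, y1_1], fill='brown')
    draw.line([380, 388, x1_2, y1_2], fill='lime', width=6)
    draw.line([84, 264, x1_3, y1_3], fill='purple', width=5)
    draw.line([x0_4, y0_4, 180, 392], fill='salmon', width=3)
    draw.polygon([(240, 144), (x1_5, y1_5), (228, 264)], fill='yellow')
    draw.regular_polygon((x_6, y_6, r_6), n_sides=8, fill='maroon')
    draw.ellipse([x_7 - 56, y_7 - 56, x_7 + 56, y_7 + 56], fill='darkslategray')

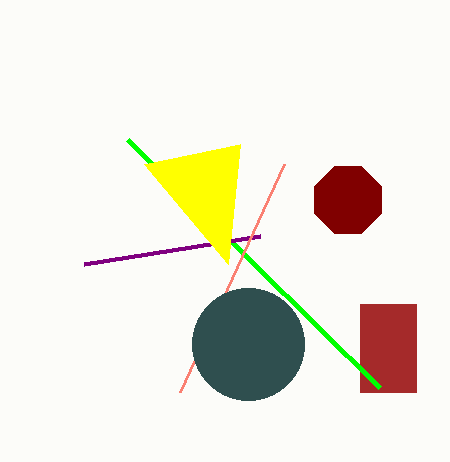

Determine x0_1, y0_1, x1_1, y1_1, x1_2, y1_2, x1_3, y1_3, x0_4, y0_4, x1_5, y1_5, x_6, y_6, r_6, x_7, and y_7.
x0_1 = 360; y0_1 = 304; x1_1 = 416; y1_1 = 392; x1_2 = 128; y1_2 = 140; x1_3 = 260; y1_3 = 236; x0_4 = 284; y0_4 = 164; x1_5 = 144; y1_5 = 164; x_6 = 348; y_6 = 200; r_6 = 36; x_7 = 248; y_7 = 344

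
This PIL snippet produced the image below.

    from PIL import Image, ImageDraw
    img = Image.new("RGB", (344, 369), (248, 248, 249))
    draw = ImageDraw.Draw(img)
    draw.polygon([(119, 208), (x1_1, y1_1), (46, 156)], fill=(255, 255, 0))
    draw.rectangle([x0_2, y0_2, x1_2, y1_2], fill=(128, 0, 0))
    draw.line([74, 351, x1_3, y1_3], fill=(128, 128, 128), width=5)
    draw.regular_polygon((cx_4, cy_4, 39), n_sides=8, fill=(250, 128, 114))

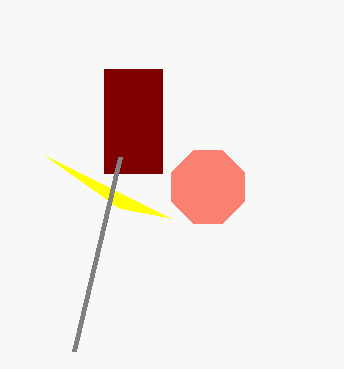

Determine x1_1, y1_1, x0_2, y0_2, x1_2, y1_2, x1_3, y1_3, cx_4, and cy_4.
x1_1 = 170
y1_1 = 218
x0_2 = 104
y0_2 = 69
x1_2 = 162
y1_2 = 173
x1_3 = 120
y1_3 = 157
cx_4 = 208
cy_4 = 187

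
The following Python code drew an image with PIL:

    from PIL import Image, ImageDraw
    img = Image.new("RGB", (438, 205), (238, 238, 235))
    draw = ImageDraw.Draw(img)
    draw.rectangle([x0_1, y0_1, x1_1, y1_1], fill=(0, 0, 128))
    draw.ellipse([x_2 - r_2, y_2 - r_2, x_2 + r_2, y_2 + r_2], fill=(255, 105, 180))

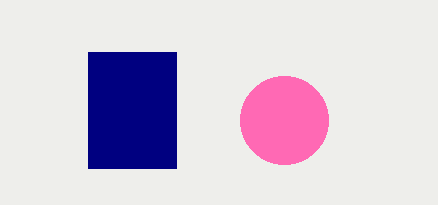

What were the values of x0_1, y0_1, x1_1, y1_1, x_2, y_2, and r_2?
x0_1 = 88, y0_1 = 52, x1_1 = 176, y1_1 = 168, x_2 = 284, y_2 = 120, r_2 = 44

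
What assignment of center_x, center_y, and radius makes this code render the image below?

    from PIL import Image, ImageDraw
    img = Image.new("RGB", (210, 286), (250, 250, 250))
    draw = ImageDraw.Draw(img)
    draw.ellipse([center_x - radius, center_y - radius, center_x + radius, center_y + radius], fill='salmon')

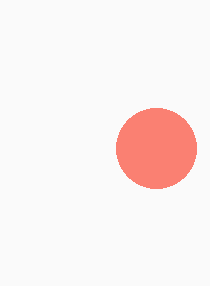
center_x = 156; center_y = 148; radius = 40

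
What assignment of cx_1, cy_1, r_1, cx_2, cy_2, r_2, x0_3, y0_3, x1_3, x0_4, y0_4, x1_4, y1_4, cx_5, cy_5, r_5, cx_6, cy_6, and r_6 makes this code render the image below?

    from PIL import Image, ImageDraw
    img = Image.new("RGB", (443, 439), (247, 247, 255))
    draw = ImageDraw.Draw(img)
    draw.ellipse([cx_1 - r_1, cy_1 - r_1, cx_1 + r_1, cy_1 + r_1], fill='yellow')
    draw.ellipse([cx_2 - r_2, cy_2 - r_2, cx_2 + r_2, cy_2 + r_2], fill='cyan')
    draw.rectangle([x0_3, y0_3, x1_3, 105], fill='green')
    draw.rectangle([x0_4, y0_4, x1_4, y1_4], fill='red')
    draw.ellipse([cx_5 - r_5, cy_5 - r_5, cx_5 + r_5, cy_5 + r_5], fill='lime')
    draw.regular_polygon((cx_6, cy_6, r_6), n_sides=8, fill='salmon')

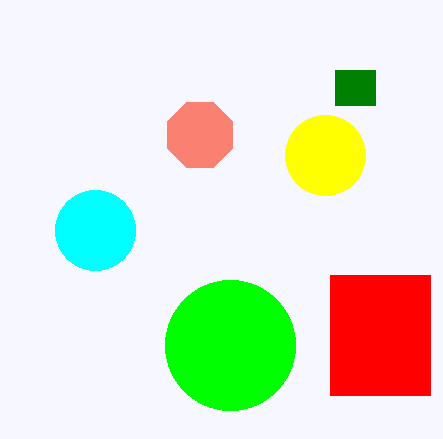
cx_1 = 325
cy_1 = 155
r_1 = 40
cx_2 = 95
cy_2 = 230
r_2 = 40
x0_3 = 335
y0_3 = 70
x1_3 = 375
x0_4 = 330
y0_4 = 275
x1_4 = 430
y1_4 = 395
cx_5 = 230
cy_5 = 345
r_5 = 65
cx_6 = 200
cy_6 = 135
r_6 = 35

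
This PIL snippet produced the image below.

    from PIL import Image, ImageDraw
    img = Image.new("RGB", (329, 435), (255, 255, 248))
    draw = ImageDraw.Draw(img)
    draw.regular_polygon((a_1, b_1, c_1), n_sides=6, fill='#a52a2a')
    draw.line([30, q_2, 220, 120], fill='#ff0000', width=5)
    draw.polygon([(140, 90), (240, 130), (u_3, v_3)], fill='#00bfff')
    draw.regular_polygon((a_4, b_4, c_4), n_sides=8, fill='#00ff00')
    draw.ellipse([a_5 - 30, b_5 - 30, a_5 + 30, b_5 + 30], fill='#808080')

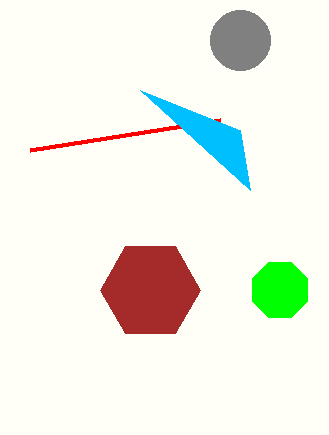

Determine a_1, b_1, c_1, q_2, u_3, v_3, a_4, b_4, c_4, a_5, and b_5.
a_1 = 150, b_1 = 290, c_1 = 50, q_2 = 150, u_3 = 250, v_3 = 190, a_4 = 280, b_4 = 290, c_4 = 30, a_5 = 240, b_5 = 40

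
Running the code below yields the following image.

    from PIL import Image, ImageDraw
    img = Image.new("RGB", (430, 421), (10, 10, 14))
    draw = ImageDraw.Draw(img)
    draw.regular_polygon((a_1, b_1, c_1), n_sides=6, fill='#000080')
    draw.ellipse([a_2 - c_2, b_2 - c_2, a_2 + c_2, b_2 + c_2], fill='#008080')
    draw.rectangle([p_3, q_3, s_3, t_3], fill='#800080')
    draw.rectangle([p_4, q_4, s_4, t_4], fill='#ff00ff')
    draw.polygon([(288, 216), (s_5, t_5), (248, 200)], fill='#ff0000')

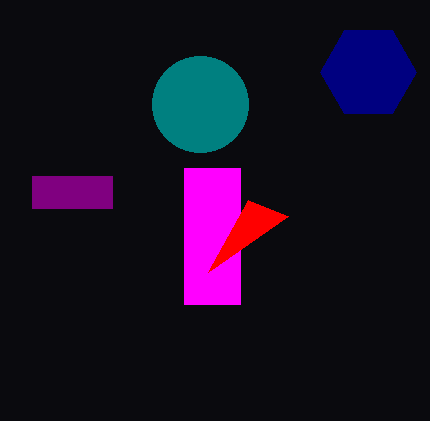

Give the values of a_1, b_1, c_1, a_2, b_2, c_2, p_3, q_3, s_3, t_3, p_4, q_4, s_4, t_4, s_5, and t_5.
a_1 = 368
b_1 = 72
c_1 = 48
a_2 = 200
b_2 = 104
c_2 = 48
p_3 = 32
q_3 = 176
s_3 = 112
t_3 = 208
p_4 = 184
q_4 = 168
s_4 = 240
t_4 = 304
s_5 = 208
t_5 = 272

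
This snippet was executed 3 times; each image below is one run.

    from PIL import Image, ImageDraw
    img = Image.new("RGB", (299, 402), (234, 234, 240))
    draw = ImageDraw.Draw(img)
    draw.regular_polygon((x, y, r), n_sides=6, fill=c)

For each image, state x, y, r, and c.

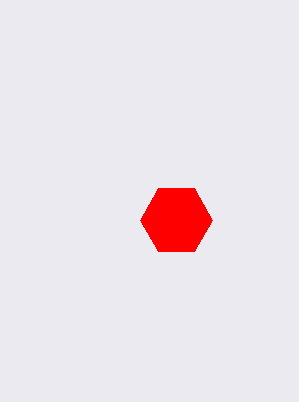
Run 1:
x = 176
y = 220
r = 36
c = 'red'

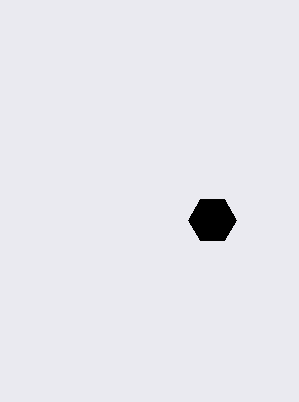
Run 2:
x = 212
y = 220
r = 24
c = 'black'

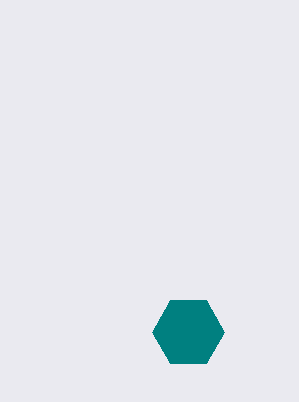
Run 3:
x = 188, y = 332, r = 36, c = 'teal'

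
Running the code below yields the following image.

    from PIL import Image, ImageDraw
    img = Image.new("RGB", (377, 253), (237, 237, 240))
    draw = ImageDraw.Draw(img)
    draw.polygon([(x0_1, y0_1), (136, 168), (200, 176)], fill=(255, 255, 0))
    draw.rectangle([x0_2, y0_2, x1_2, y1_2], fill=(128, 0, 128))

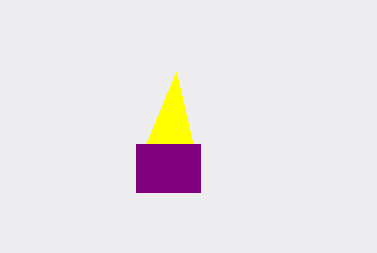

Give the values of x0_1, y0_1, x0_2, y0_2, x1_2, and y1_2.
x0_1 = 176; y0_1 = 72; x0_2 = 136; y0_2 = 144; x1_2 = 200; y1_2 = 192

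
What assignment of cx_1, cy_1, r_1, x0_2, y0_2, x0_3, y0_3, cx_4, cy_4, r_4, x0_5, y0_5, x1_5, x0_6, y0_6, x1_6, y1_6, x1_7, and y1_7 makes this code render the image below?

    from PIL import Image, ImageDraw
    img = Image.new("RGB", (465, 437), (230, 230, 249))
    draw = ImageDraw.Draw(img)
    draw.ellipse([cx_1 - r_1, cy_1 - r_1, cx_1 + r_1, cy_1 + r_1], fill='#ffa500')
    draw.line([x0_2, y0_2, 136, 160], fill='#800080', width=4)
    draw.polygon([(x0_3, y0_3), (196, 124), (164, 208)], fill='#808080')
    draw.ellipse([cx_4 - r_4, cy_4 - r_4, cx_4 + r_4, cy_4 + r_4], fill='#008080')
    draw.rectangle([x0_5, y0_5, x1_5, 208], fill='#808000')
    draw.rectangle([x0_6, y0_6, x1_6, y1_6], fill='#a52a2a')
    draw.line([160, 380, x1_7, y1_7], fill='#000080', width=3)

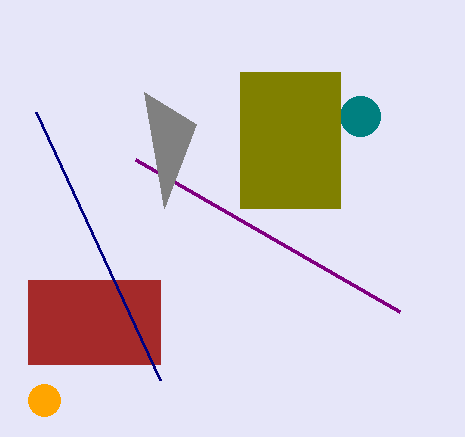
cx_1 = 44
cy_1 = 400
r_1 = 16
x0_2 = 400
y0_2 = 312
x0_3 = 144
y0_3 = 92
cx_4 = 360
cy_4 = 116
r_4 = 20
x0_5 = 240
y0_5 = 72
x1_5 = 340
x0_6 = 28
y0_6 = 280
x1_6 = 160
y1_6 = 364
x1_7 = 36
y1_7 = 112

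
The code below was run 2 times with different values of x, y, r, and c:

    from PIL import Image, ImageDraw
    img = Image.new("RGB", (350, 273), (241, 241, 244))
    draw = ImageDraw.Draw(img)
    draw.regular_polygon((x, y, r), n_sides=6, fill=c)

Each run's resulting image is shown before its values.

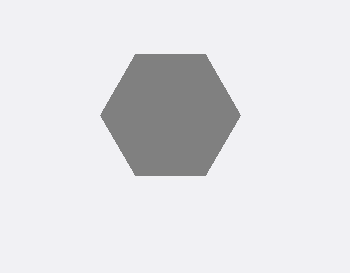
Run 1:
x = 170; y = 115; r = 70; c = 'gray'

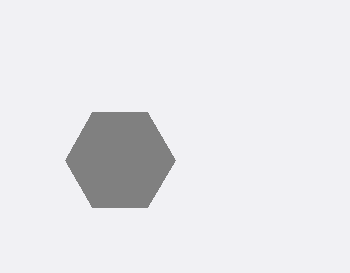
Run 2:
x = 120
y = 160
r = 55
c = 'gray'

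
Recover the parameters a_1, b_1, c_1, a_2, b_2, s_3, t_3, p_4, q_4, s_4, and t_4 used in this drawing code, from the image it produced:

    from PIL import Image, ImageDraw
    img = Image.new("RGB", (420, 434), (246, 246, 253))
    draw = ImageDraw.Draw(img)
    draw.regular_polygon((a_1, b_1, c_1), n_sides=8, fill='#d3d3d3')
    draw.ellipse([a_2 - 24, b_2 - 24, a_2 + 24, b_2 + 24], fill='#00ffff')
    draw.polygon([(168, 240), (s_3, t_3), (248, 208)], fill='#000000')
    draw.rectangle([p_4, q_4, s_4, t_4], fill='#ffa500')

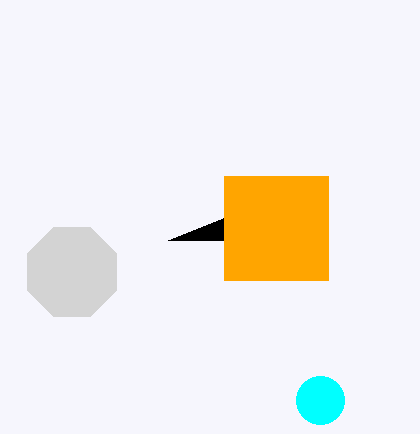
a_1 = 72; b_1 = 272; c_1 = 48; a_2 = 320; b_2 = 400; s_3 = 224; t_3 = 240; p_4 = 224; q_4 = 176; s_4 = 328; t_4 = 280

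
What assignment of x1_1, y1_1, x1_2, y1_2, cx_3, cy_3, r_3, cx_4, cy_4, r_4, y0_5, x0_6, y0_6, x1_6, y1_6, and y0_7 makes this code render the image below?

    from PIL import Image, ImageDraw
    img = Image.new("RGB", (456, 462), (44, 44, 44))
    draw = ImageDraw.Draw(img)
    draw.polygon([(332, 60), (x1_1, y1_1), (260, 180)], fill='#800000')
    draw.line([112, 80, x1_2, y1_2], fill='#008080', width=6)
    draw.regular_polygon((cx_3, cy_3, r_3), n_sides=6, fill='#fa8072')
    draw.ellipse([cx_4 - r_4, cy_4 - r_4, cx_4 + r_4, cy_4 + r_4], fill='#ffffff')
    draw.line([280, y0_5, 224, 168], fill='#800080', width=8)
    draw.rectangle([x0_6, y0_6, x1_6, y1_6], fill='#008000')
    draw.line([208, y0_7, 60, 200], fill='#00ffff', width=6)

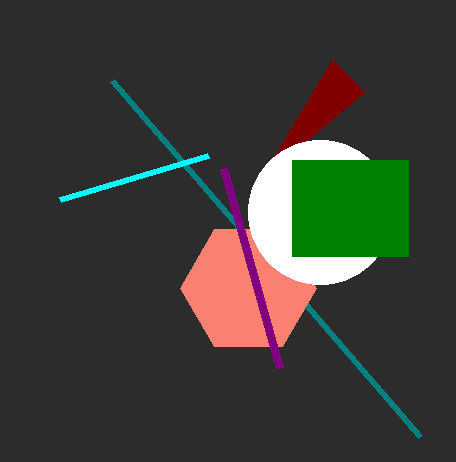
x1_1 = 364
y1_1 = 92
x1_2 = 420
y1_2 = 436
cx_3 = 248
cy_3 = 288
r_3 = 68
cx_4 = 320
cy_4 = 212
r_4 = 72
y0_5 = 368
x0_6 = 292
y0_6 = 160
x1_6 = 408
y1_6 = 256
y0_7 = 156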